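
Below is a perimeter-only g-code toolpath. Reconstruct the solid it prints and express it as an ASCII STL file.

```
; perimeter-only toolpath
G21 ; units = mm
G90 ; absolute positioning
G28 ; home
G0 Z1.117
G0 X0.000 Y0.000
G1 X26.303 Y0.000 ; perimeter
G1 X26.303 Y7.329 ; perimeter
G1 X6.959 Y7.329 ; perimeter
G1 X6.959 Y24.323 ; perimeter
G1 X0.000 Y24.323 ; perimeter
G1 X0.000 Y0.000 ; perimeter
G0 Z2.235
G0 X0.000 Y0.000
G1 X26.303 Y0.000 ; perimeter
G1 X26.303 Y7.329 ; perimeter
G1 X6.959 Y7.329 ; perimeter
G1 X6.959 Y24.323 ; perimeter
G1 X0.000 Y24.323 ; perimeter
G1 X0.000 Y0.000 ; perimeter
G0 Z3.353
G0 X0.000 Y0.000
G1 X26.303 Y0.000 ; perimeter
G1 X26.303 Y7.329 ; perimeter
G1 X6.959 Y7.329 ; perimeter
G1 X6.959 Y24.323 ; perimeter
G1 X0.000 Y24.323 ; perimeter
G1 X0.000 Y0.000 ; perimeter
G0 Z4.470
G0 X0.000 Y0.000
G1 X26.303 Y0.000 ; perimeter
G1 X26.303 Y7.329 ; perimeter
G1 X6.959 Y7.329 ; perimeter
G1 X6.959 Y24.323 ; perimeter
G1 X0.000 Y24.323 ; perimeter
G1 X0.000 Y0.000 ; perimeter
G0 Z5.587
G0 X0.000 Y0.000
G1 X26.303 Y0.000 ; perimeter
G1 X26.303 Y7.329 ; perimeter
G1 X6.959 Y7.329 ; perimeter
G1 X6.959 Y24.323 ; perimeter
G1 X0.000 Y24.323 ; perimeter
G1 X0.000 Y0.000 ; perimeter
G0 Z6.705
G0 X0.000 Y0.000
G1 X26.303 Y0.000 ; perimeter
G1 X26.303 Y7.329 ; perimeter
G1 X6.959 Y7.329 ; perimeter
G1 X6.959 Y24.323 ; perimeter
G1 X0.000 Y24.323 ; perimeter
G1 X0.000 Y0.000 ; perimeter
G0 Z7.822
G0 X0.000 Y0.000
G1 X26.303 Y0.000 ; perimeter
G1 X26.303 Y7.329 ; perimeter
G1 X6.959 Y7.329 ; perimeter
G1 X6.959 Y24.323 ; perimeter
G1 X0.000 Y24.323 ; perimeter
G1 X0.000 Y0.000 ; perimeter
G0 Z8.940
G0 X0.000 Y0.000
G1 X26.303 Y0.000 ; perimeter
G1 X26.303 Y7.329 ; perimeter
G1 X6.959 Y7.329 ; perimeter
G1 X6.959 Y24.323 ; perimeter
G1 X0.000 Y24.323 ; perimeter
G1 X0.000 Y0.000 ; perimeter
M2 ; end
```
solid part
  facet normal 0.0000 0.0000 -1.0000
    outer loop
      vertex 26.303 7.329 0.000
      vertex 26.303 0.000 0.000
      vertex 0.000 0.000 0.000
    endloop
  endfacet
  facet normal 0.0000 0.0000 -1.0000
    outer loop
      vertex 6.959 7.329 0.000
      vertex 26.303 7.329 0.000
      vertex 0.000 0.000 0.000
    endloop
  endfacet
  facet normal 0.0000 0.0000 -1.0000
    outer loop
      vertex 6.959 24.323 0.000
      vertex 6.959 7.329 0.000
      vertex 0.000 0.000 0.000
    endloop
  endfacet
  facet normal 0.0000 0.0000 -1.0000
    outer loop
      vertex 0.000 24.323 0.000
      vertex 6.959 24.323 0.000
      vertex 0.000 0.000 0.000
    endloop
  endfacet
  facet normal 0.0000 0.0000 1.0000
    outer loop
      vertex 0.000 0.000 8.940
      vertex 26.303 0.000 8.940
      vertex 26.303 7.329 8.940
    endloop
  endfacet
  facet normal 0.0000 0.0000 1.0000
    outer loop
      vertex 0.000 0.000 8.940
      vertex 26.303 7.329 8.940
      vertex 6.959 7.329 8.940
    endloop
  endfacet
  facet normal 0.0000 0.0000 1.0000
    outer loop
      vertex 0.000 0.000 8.940
      vertex 6.959 7.329 8.940
      vertex 6.959 24.323 8.940
    endloop
  endfacet
  facet normal 0.0000 0.0000 1.0000
    outer loop
      vertex 0.000 0.000 8.940
      vertex 6.959 24.323 8.940
      vertex 0.000 24.323 8.940
    endloop
  endfacet
  facet normal 0.0000 -1.0000 0.0000
    outer loop
      vertex 0.000 0.000 0.000
      vertex 26.303 0.000 0.000
      vertex 26.303 0.000 8.940
    endloop
  endfacet
  facet normal 0.0000 -1.0000 0.0000
    outer loop
      vertex 0.000 0.000 0.000
      vertex 26.303 0.000 8.940
      vertex 0.000 0.000 8.940
    endloop
  endfacet
  facet normal 1.0000 0.0000 0.0000
    outer loop
      vertex 26.303 0.000 0.000
      vertex 26.303 7.329 0.000
      vertex 26.303 7.329 8.940
    endloop
  endfacet
  facet normal 1.0000 0.0000 0.0000
    outer loop
      vertex 26.303 0.000 0.000
      vertex 26.303 7.329 8.940
      vertex 26.303 0.000 8.940
    endloop
  endfacet
  facet normal 0.0000 1.0000 0.0000
    outer loop
      vertex 26.303 7.329 0.000
      vertex 6.959 7.329 0.000
      vertex 6.959 7.329 8.940
    endloop
  endfacet
  facet normal 0.0000 1.0000 0.0000
    outer loop
      vertex 26.303 7.329 0.000
      vertex 6.959 7.329 8.940
      vertex 26.303 7.329 8.940
    endloop
  endfacet
  facet normal 1.0000 0.0000 0.0000
    outer loop
      vertex 6.959 7.329 0.000
      vertex 6.959 24.323 0.000
      vertex 6.959 24.323 8.940
    endloop
  endfacet
  facet normal 1.0000 0.0000 0.0000
    outer loop
      vertex 6.959 7.329 0.000
      vertex 6.959 24.323 8.940
      vertex 6.959 7.329 8.940
    endloop
  endfacet
  facet normal 0.0000 1.0000 0.0000
    outer loop
      vertex 6.959 24.323 0.000
      vertex 0.000 24.323 0.000
      vertex 0.000 24.323 8.940
    endloop
  endfacet
  facet normal 0.0000 1.0000 0.0000
    outer loop
      vertex 6.959 24.323 0.000
      vertex 0.000 24.323 8.940
      vertex 6.959 24.323 8.940
    endloop
  endfacet
  facet normal -1.0000 0.0000 0.0000
    outer loop
      vertex 0.000 24.323 0.000
      vertex 0.000 0.000 0.000
      vertex 0.000 0.000 8.940
    endloop
  endfacet
  facet normal -1.0000 0.0000 0.0000
    outer loop
      vertex 0.000 24.323 0.000
      vertex 0.000 0.000 8.940
      vertex 0.000 24.323 8.940
    endloop
  endfacet
endsolid part

The G0 Z moves step by Δz≈1.117 mm. Every layer's G1 loop is the same polygon, so the solid is a straight extrusion of it from z=0 to z≈8.94. Closing with flat bottom and top caps and triangulating gives 20 facets — an L-shaped prism: outer 26.3 × 24.3 mm, arm thicknesses ≈ 7.33 mm (horizontal) and 6.96 mm (vertical), extruded 8.94 mm in z.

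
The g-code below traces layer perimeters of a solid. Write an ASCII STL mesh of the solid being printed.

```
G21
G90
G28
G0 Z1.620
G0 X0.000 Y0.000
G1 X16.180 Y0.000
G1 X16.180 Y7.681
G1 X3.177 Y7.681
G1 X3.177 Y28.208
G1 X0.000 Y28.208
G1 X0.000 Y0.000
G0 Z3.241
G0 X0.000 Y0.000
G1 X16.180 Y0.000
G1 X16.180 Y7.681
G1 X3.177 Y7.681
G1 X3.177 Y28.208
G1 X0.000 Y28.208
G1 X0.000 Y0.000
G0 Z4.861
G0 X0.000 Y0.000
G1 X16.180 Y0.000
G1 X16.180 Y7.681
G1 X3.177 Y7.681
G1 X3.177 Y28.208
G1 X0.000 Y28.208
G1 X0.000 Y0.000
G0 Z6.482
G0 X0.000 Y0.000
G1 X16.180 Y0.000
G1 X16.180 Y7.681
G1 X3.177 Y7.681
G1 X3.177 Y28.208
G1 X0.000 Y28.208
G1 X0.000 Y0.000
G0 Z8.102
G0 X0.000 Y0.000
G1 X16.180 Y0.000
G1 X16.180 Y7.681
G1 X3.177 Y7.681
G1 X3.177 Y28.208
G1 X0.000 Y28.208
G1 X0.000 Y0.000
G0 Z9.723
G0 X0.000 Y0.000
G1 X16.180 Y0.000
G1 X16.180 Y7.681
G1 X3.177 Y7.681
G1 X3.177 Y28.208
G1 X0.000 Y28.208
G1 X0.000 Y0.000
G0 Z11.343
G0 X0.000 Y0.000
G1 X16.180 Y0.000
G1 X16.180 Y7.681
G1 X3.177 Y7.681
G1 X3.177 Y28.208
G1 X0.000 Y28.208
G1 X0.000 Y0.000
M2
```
solid part
  facet normal 0.0000 0.0000 -1.0000
    outer loop
      vertex 16.180 7.681 0.000
      vertex 16.180 0.000 0.000
      vertex 0.000 0.000 0.000
    endloop
  endfacet
  facet normal 0.0000 0.0000 -1.0000
    outer loop
      vertex 3.177 7.681 0.000
      vertex 16.180 7.681 0.000
      vertex 0.000 0.000 0.000
    endloop
  endfacet
  facet normal 0.0000 0.0000 -1.0000
    outer loop
      vertex 3.177 28.208 0.000
      vertex 3.177 7.681 0.000
      vertex 0.000 0.000 0.000
    endloop
  endfacet
  facet normal 0.0000 0.0000 -1.0000
    outer loop
      vertex 0.000 28.208 0.000
      vertex 3.177 28.208 0.000
      vertex 0.000 0.000 0.000
    endloop
  endfacet
  facet normal 0.0000 0.0000 1.0000
    outer loop
      vertex 0.000 0.000 11.343
      vertex 16.180 0.000 11.343
      vertex 16.180 7.681 11.343
    endloop
  endfacet
  facet normal 0.0000 0.0000 1.0000
    outer loop
      vertex 0.000 0.000 11.343
      vertex 16.180 7.681 11.343
      vertex 3.177 7.681 11.343
    endloop
  endfacet
  facet normal 0.0000 0.0000 1.0000
    outer loop
      vertex 0.000 0.000 11.343
      vertex 3.177 7.681 11.343
      vertex 3.177 28.208 11.343
    endloop
  endfacet
  facet normal 0.0000 0.0000 1.0000
    outer loop
      vertex 0.000 0.000 11.343
      vertex 3.177 28.208 11.343
      vertex 0.000 28.208 11.343
    endloop
  endfacet
  facet normal 0.0000 -1.0000 0.0000
    outer loop
      vertex 0.000 0.000 0.000
      vertex 16.180 0.000 0.000
      vertex 16.180 0.000 11.343
    endloop
  endfacet
  facet normal 0.0000 -1.0000 0.0000
    outer loop
      vertex 0.000 0.000 0.000
      vertex 16.180 0.000 11.343
      vertex 0.000 0.000 11.343
    endloop
  endfacet
  facet normal 1.0000 0.0000 0.0000
    outer loop
      vertex 16.180 0.000 0.000
      vertex 16.180 7.681 0.000
      vertex 16.180 7.681 11.343
    endloop
  endfacet
  facet normal 1.0000 0.0000 0.0000
    outer loop
      vertex 16.180 0.000 0.000
      vertex 16.180 7.681 11.343
      vertex 16.180 0.000 11.343
    endloop
  endfacet
  facet normal 0.0000 1.0000 0.0000
    outer loop
      vertex 16.180 7.681 0.000
      vertex 3.177 7.681 0.000
      vertex 3.177 7.681 11.343
    endloop
  endfacet
  facet normal 0.0000 1.0000 0.0000
    outer loop
      vertex 16.180 7.681 0.000
      vertex 3.177 7.681 11.343
      vertex 16.180 7.681 11.343
    endloop
  endfacet
  facet normal 1.0000 0.0000 0.0000
    outer loop
      vertex 3.177 7.681 0.000
      vertex 3.177 28.208 0.000
      vertex 3.177 28.208 11.343
    endloop
  endfacet
  facet normal 1.0000 0.0000 0.0000
    outer loop
      vertex 3.177 7.681 0.000
      vertex 3.177 28.208 11.343
      vertex 3.177 7.681 11.343
    endloop
  endfacet
  facet normal 0.0000 1.0000 0.0000
    outer loop
      vertex 3.177 28.208 0.000
      vertex 0.000 28.208 0.000
      vertex 0.000 28.208 11.343
    endloop
  endfacet
  facet normal 0.0000 1.0000 0.0000
    outer loop
      vertex 3.177 28.208 0.000
      vertex 0.000 28.208 11.343
      vertex 3.177 28.208 11.343
    endloop
  endfacet
  facet normal -1.0000 0.0000 0.0000
    outer loop
      vertex 0.000 28.208 0.000
      vertex 0.000 0.000 0.000
      vertex 0.000 0.000 11.343
    endloop
  endfacet
  facet normal -1.0000 0.0000 0.0000
    outer loop
      vertex 0.000 28.208 0.000
      vertex 0.000 0.000 11.343
      vertex 0.000 28.208 11.343
    endloop
  endfacet
endsolid part

The G0 Z moves step by Δz≈1.620 mm. Every layer's G1 loop is the same polygon, so the solid is a straight extrusion of it from z=0 to z≈11.3. Closing with flat bottom and top caps and triangulating gives 20 facets — an L-shaped prism: outer 16.2 × 28.2 mm, arm thicknesses ≈ 7.68 mm (horizontal) and 3.18 mm (vertical), extruded 11.3 mm in z.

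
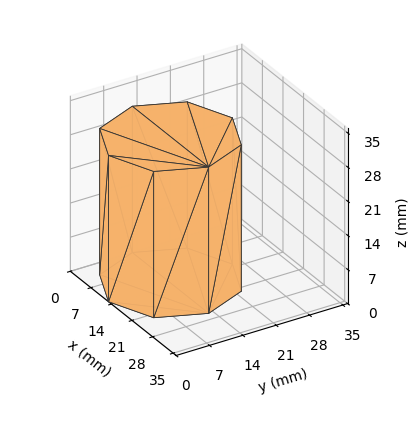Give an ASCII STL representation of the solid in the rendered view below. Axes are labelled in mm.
Reading the render: the shape is a regular 8-sided prism (a cylinder approximated with 8 flat sides), circumscribed radius ≈ 13 mm, height ≈ 30 mm (dimensions read to the nearest mm from the axis ticks). For the STL, each face is triangulated and given an outward normal.

solid part
  facet normal 0.0000 0.0000 -1.0000
    outer loop
      vertex 13.000 26.000 0.000
      vertex 22.192 22.192 0.000
      vertex 26.000 13.000 0.000
    endloop
  endfacet
  facet normal 0.0000 0.0000 -1.0000
    outer loop
      vertex 3.808 22.192 0.000
      vertex 13.000 26.000 0.000
      vertex 26.000 13.000 0.000
    endloop
  endfacet
  facet normal 0.0000 0.0000 -1.0000
    outer loop
      vertex 0.000 13.000 0.000
      vertex 3.808 22.192 0.000
      vertex 26.000 13.000 0.000
    endloop
  endfacet
  facet normal 0.0000 0.0000 -1.0000
    outer loop
      vertex 3.808 3.808 0.000
      vertex 0.000 13.000 0.000
      vertex 26.000 13.000 0.000
    endloop
  endfacet
  facet normal 0.0000 0.0000 -1.0000
    outer loop
      vertex 13.000 0.000 0.000
      vertex 3.808 3.808 0.000
      vertex 26.000 13.000 0.000
    endloop
  endfacet
  facet normal 0.0000 0.0000 -1.0000
    outer loop
      vertex 22.192 3.808 0.000
      vertex 13.000 0.000 0.000
      vertex 26.000 13.000 0.000
    endloop
  endfacet
  facet normal 0.0000 0.0000 1.0000
    outer loop
      vertex 26.000 13.000 30.000
      vertex 22.192 22.192 30.000
      vertex 13.000 26.000 30.000
    endloop
  endfacet
  facet normal 0.0000 0.0000 1.0000
    outer loop
      vertex 26.000 13.000 30.000
      vertex 13.000 26.000 30.000
      vertex 3.808 22.192 30.000
    endloop
  endfacet
  facet normal 0.0000 0.0000 1.0000
    outer loop
      vertex 26.000 13.000 30.000
      vertex 3.808 22.192 30.000
      vertex 0.000 13.000 30.000
    endloop
  endfacet
  facet normal 0.0000 0.0000 1.0000
    outer loop
      vertex 26.000 13.000 30.000
      vertex 0.000 13.000 30.000
      vertex 3.808 3.808 30.000
    endloop
  endfacet
  facet normal 0.0000 0.0000 1.0000
    outer loop
      vertex 26.000 13.000 30.000
      vertex 3.808 3.808 30.000
      vertex 13.000 0.000 30.000
    endloop
  endfacet
  facet normal 0.0000 0.0000 1.0000
    outer loop
      vertex 26.000 13.000 30.000
      vertex 13.000 0.000 30.000
      vertex 22.192 3.808 30.000
    endloop
  endfacet
  facet normal 0.9239 0.3827 0.0000
    outer loop
      vertex 26.000 13.000 0.000
      vertex 22.192 22.192 0.000
      vertex 22.192 22.192 30.000
    endloop
  endfacet
  facet normal 0.9239 0.3827 0.0000
    outer loop
      vertex 26.000 13.000 0.000
      vertex 22.192 22.192 30.000
      vertex 26.000 13.000 30.000
    endloop
  endfacet
  facet normal 0.3827 0.9239 0.0000
    outer loop
      vertex 22.192 22.192 0.000
      vertex 13.000 26.000 0.000
      vertex 13.000 26.000 30.000
    endloop
  endfacet
  facet normal 0.3827 0.9239 0.0000
    outer loop
      vertex 22.192 22.192 0.000
      vertex 13.000 26.000 30.000
      vertex 22.192 22.192 30.000
    endloop
  endfacet
  facet normal -0.3827 0.9239 0.0000
    outer loop
      vertex 13.000 26.000 0.000
      vertex 3.808 22.192 0.000
      vertex 3.808 22.192 30.000
    endloop
  endfacet
  facet normal -0.3827 0.9239 0.0000
    outer loop
      vertex 13.000 26.000 0.000
      vertex 3.808 22.192 30.000
      vertex 13.000 26.000 30.000
    endloop
  endfacet
  facet normal -0.9239 0.3827 0.0000
    outer loop
      vertex 3.808 22.192 0.000
      vertex 0.000 13.000 0.000
      vertex 0.000 13.000 30.000
    endloop
  endfacet
  facet normal -0.9239 0.3827 0.0000
    outer loop
      vertex 3.808 22.192 0.000
      vertex 0.000 13.000 30.000
      vertex 3.808 22.192 30.000
    endloop
  endfacet
  facet normal -0.9239 -0.3827 0.0000
    outer loop
      vertex 0.000 13.000 0.000
      vertex 3.808 3.808 0.000
      vertex 3.808 3.808 30.000
    endloop
  endfacet
  facet normal -0.9239 -0.3827 0.0000
    outer loop
      vertex 0.000 13.000 0.000
      vertex 3.808 3.808 30.000
      vertex 0.000 13.000 30.000
    endloop
  endfacet
  facet normal -0.3827 -0.9239 0.0000
    outer loop
      vertex 3.808 3.808 0.000
      vertex 13.000 0.000 0.000
      vertex 13.000 0.000 30.000
    endloop
  endfacet
  facet normal -0.3827 -0.9239 0.0000
    outer loop
      vertex 3.808 3.808 0.000
      vertex 13.000 0.000 30.000
      vertex 3.808 3.808 30.000
    endloop
  endfacet
  facet normal 0.3827 -0.9239 0.0000
    outer loop
      vertex 13.000 0.000 0.000
      vertex 22.192 3.808 0.000
      vertex 22.192 3.808 30.000
    endloop
  endfacet
  facet normal 0.3827 -0.9239 0.0000
    outer loop
      vertex 13.000 0.000 0.000
      vertex 22.192 3.808 30.000
      vertex 13.000 0.000 30.000
    endloop
  endfacet
  facet normal 0.9239 -0.3827 0.0000
    outer loop
      vertex 22.192 3.808 0.000
      vertex 26.000 13.000 0.000
      vertex 26.000 13.000 30.000
    endloop
  endfacet
  facet normal 0.9239 -0.3827 0.0000
    outer loop
      vertex 22.192 3.808 0.000
      vertex 26.000 13.000 30.000
      vertex 22.192 3.808 30.000
    endloop
  endfacet
endsolid part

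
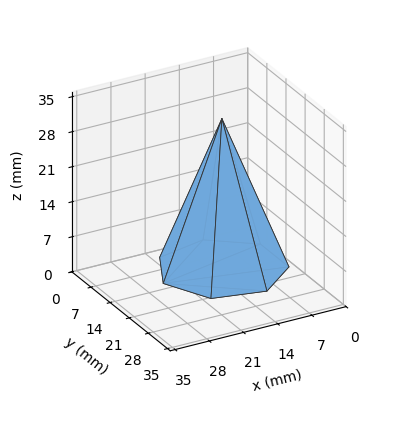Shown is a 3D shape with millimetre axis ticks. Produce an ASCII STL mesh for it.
Reading the render: the shape is a regular 7-sided pyramid, base circumscribed radius ≈ 12 mm, apex at z ≈ 30 mm (dimensions read to the nearest mm from the axis ticks). For the STL, each face is triangulated and given an outward normal.

solid part
  facet normal 0.0000 0.0000 -1.0000
    outer loop
      vertex 9.330 23.699 0.000
      vertex 19.482 21.382 0.000
      vertex 24.000 12.000 0.000
    endloop
  endfacet
  facet normal 0.0000 0.0000 -1.0000
    outer loop
      vertex 1.188 17.207 0.000
      vertex 9.330 23.699 0.000
      vertex 24.000 12.000 0.000
    endloop
  endfacet
  facet normal 0.0000 0.0000 -1.0000
    outer loop
      vertex 1.188 6.793 0.000
      vertex 1.188 17.207 0.000
      vertex 24.000 12.000 0.000
    endloop
  endfacet
  facet normal 0.0000 0.0000 -1.0000
    outer loop
      vertex 9.330 0.301 0.000
      vertex 1.188 6.793 0.000
      vertex 24.000 12.000 0.000
    endloop
  endfacet
  facet normal 0.0000 0.0000 -1.0000
    outer loop
      vertex 19.482 2.618 0.000
      vertex 9.330 0.301 0.000
      vertex 24.000 12.000 0.000
    endloop
  endfacet
  facet normal 0.8476 0.4082 0.3390
    outer loop
      vertex 24.000 12.000 0.000
      vertex 19.482 21.382 0.000
      vertex 12.000 12.000 30.000
    endloop
  endfacet
  facet normal 0.2093 0.9172 0.3390
    outer loop
      vertex 19.482 21.382 0.000
      vertex 9.330 23.699 0.000
      vertex 12.000 12.000 30.000
    endloop
  endfacet
  facet normal -0.5865 0.7356 0.3390
    outer loop
      vertex 9.330 23.699 0.000
      vertex 1.188 17.207 0.000
      vertex 12.000 12.000 30.000
    endloop
  endfacet
  facet normal -0.9408 0.0000 0.3391
    outer loop
      vertex 1.188 17.207 0.000
      vertex 1.188 6.793 0.000
      vertex 12.000 12.000 30.000
    endloop
  endfacet
  facet normal -0.5865 -0.7356 0.3390
    outer loop
      vertex 1.188 6.793 0.000
      vertex 9.330 0.301 0.000
      vertex 12.000 12.000 30.000
    endloop
  endfacet
  facet normal 0.2093 -0.9172 0.3390
    outer loop
      vertex 9.330 0.301 0.000
      vertex 19.482 2.618 0.000
      vertex 12.000 12.000 30.000
    endloop
  endfacet
  facet normal 0.8476 -0.4082 0.3390
    outer loop
      vertex 19.482 2.618 0.000
      vertex 24.000 12.000 0.000
      vertex 12.000 12.000 30.000
    endloop
  endfacet
endsolid part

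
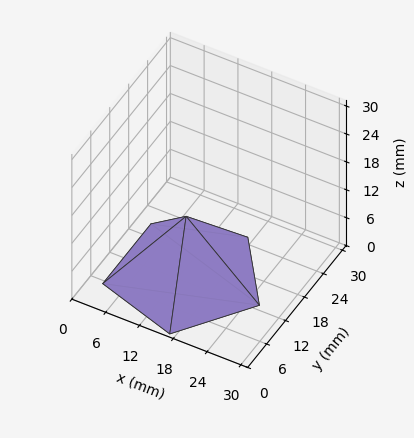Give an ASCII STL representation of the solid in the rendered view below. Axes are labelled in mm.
Reading the render: the shape is a regular 5-sided pyramid, base circumscribed radius ≈ 13 mm, apex at z ≈ 13 mm (dimensions read to the nearest mm from the axis ticks). For the STL, each face is triangulated and given an outward normal.

solid part
  facet normal 0.0000 0.0000 -1.0000
    outer loop
      vertex 2.48 20.64 0.00
      vertex 17.02 25.36 0.00
      vertex 26.00 13.00 0.00
    endloop
  endfacet
  facet normal 0.0000 0.0000 -1.0000
    outer loop
      vertex 2.48 5.36 0.00
      vertex 2.48 20.64 0.00
      vertex 26.00 13.00 0.00
    endloop
  endfacet
  facet normal 0.0000 0.0000 -1.0000
    outer loop
      vertex 17.02 0.64 0.00
      vertex 2.48 5.36 0.00
      vertex 26.00 13.00 0.00
    endloop
  endfacet
  facet normal 0.6290 0.4570 0.6290
    outer loop
      vertex 26.00 13.00 0.00
      vertex 17.02 25.36 0.00
      vertex 13.00 13.00 13.00
    endloop
  endfacet
  facet normal -0.2401 0.7395 0.6289
    outer loop
      vertex 17.02 25.36 0.00
      vertex 2.48 20.64 0.00
      vertex 13.00 13.00 13.00
    endloop
  endfacet
  facet normal -0.7774 0.0000 0.6291
    outer loop
      vertex 2.48 20.64 0.00
      vertex 2.48 5.36 0.00
      vertex 13.00 13.00 13.00
    endloop
  endfacet
  facet normal -0.2401 -0.7395 0.6289
    outer loop
      vertex 2.48 5.36 0.00
      vertex 17.02 0.64 0.00
      vertex 13.00 13.00 13.00
    endloop
  endfacet
  facet normal 0.6290 -0.4570 0.6290
    outer loop
      vertex 17.02 0.64 0.00
      vertex 26.00 13.00 0.00
      vertex 13.00 13.00 13.00
    endloop
  endfacet
endsolid part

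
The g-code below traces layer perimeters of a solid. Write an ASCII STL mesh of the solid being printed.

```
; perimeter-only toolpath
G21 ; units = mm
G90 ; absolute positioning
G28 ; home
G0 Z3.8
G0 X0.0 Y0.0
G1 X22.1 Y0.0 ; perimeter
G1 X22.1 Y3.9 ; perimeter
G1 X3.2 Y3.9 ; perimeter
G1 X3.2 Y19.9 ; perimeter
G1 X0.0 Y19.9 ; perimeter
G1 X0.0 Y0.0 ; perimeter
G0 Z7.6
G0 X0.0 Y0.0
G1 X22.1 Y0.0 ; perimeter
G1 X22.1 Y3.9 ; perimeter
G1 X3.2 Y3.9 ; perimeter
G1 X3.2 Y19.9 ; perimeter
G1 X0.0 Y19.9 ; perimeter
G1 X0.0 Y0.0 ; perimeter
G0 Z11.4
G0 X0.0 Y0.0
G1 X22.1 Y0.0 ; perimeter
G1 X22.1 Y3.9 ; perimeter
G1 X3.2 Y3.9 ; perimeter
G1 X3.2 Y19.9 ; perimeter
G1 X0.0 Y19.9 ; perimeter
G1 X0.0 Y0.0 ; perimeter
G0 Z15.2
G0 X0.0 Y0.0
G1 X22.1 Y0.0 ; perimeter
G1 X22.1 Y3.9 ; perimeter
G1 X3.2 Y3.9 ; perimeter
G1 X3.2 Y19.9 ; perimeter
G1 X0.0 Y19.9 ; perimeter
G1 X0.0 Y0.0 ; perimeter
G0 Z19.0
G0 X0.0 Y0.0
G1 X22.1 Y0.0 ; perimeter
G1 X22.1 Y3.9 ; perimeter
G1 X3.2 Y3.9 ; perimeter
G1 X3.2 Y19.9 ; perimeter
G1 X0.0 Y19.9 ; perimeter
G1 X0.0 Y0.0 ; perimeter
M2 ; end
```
solid part
  facet normal 0.0000 0.0000 -1.0000
    outer loop
      vertex 22.1 3.9 0.0
      vertex 22.1 0.0 0.0
      vertex 0.0 0.0 0.0
    endloop
  endfacet
  facet normal 0.0000 0.0000 -1.0000
    outer loop
      vertex 3.2 3.9 0.0
      vertex 22.1 3.9 0.0
      vertex 0.0 0.0 0.0
    endloop
  endfacet
  facet normal 0.0000 0.0000 -1.0000
    outer loop
      vertex 3.2 19.9 0.0
      vertex 3.2 3.9 0.0
      vertex 0.0 0.0 0.0
    endloop
  endfacet
  facet normal 0.0000 0.0000 -1.0000
    outer loop
      vertex 0.0 19.9 0.0
      vertex 3.2 19.9 0.0
      vertex 0.0 0.0 0.0
    endloop
  endfacet
  facet normal 0.0000 0.0000 1.0000
    outer loop
      vertex 0.0 0.0 19.0
      vertex 22.1 0.0 19.0
      vertex 22.1 3.9 19.0
    endloop
  endfacet
  facet normal 0.0000 0.0000 1.0000
    outer loop
      vertex 0.0 0.0 19.0
      vertex 22.1 3.9 19.0
      vertex 3.2 3.9 19.0
    endloop
  endfacet
  facet normal 0.0000 0.0000 1.0000
    outer loop
      vertex 0.0 0.0 19.0
      vertex 3.2 3.9 19.0
      vertex 3.2 19.9 19.0
    endloop
  endfacet
  facet normal 0.0000 0.0000 1.0000
    outer loop
      vertex 0.0 0.0 19.0
      vertex 3.2 19.9 19.0
      vertex 0.0 19.9 19.0
    endloop
  endfacet
  facet normal 0.0000 -1.0000 0.0000
    outer loop
      vertex 0.0 0.0 0.0
      vertex 22.1 0.0 0.0
      vertex 22.1 0.0 19.0
    endloop
  endfacet
  facet normal 0.0000 -1.0000 0.0000
    outer loop
      vertex 0.0 0.0 0.0
      vertex 22.1 0.0 19.0
      vertex 0.0 0.0 19.0
    endloop
  endfacet
  facet normal 1.0000 0.0000 0.0000
    outer loop
      vertex 22.1 0.0 0.0
      vertex 22.1 3.9 0.0
      vertex 22.1 3.9 19.0
    endloop
  endfacet
  facet normal 1.0000 0.0000 0.0000
    outer loop
      vertex 22.1 0.0 0.0
      vertex 22.1 3.9 19.0
      vertex 22.1 0.0 19.0
    endloop
  endfacet
  facet normal 0.0000 1.0000 0.0000
    outer loop
      vertex 22.1 3.9 0.0
      vertex 3.2 3.9 0.0
      vertex 3.2 3.9 19.0
    endloop
  endfacet
  facet normal 0.0000 1.0000 0.0000
    outer loop
      vertex 22.1 3.9 0.0
      vertex 3.2 3.9 19.0
      vertex 22.1 3.9 19.0
    endloop
  endfacet
  facet normal 1.0000 0.0000 0.0000
    outer loop
      vertex 3.2 3.9 0.0
      vertex 3.2 19.9 0.0
      vertex 3.2 19.9 19.0
    endloop
  endfacet
  facet normal 1.0000 0.0000 0.0000
    outer loop
      vertex 3.2 3.9 0.0
      vertex 3.2 19.9 19.0
      vertex 3.2 3.9 19.0
    endloop
  endfacet
  facet normal 0.0000 1.0000 0.0000
    outer loop
      vertex 3.2 19.9 0.0
      vertex 0.0 19.9 0.0
      vertex 0.0 19.9 19.0
    endloop
  endfacet
  facet normal 0.0000 1.0000 0.0000
    outer loop
      vertex 3.2 19.9 0.0
      vertex 0.0 19.9 19.0
      vertex 3.2 19.9 19.0
    endloop
  endfacet
  facet normal -1.0000 0.0000 0.0000
    outer loop
      vertex 0.0 19.9 0.0
      vertex 0.0 0.0 0.0
      vertex 0.0 0.0 19.0
    endloop
  endfacet
  facet normal -1.0000 0.0000 0.0000
    outer loop
      vertex 0.0 19.9 0.0
      vertex 0.0 0.0 19.0
      vertex 0.0 19.9 19.0
    endloop
  endfacet
endsolid part

The G0 Z moves step by Δz≈3.8 mm. Every layer's G1 loop is the same polygon, so the solid is a straight extrusion of it from z=0 to z≈19. Closing with flat bottom and top caps and triangulating gives 20 facets — an L-shaped prism: outer 22.1 × 19.9 mm, arm thicknesses ≈ 3.9 mm (horizontal) and 3.2 mm (vertical), extruded 19 mm in z.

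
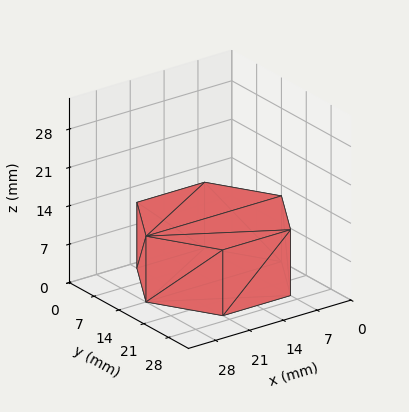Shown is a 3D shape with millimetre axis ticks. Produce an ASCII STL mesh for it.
Reading the render: the shape is a regular 6-sided prism (a cylinder approximated with 6 flat sides), circumscribed radius ≈ 14 mm, height ≈ 12 mm (dimensions read to the nearest mm from the axis ticks). For the STL, each face is triangulated and given an outward normal.

solid part
  facet normal 0.0000 0.0000 -1.0000
    outer loop
      vertex 7.00 26.12 0.00
      vertex 21.00 26.12 0.00
      vertex 28.00 14.00 0.00
    endloop
  endfacet
  facet normal 0.0000 0.0000 -1.0000
    outer loop
      vertex 0.00 14.00 0.00
      vertex 7.00 26.12 0.00
      vertex 28.00 14.00 0.00
    endloop
  endfacet
  facet normal 0.0000 0.0000 -1.0000
    outer loop
      vertex 7.00 1.88 0.00
      vertex 0.00 14.00 0.00
      vertex 28.00 14.00 0.00
    endloop
  endfacet
  facet normal 0.0000 0.0000 -1.0000
    outer loop
      vertex 21.00 1.88 0.00
      vertex 7.00 1.88 0.00
      vertex 28.00 14.00 0.00
    endloop
  endfacet
  facet normal 0.0000 0.0000 1.0000
    outer loop
      vertex 28.00 14.00 12.00
      vertex 21.00 26.12 12.00
      vertex 7.00 26.12 12.00
    endloop
  endfacet
  facet normal 0.0000 0.0000 1.0000
    outer loop
      vertex 28.00 14.00 12.00
      vertex 7.00 26.12 12.00
      vertex 0.00 14.00 12.00
    endloop
  endfacet
  facet normal 0.0000 0.0000 1.0000
    outer loop
      vertex 28.00 14.00 12.00
      vertex 0.00 14.00 12.00
      vertex 7.00 1.88 12.00
    endloop
  endfacet
  facet normal 0.0000 0.0000 1.0000
    outer loop
      vertex 28.00 14.00 12.00
      vertex 7.00 1.88 12.00
      vertex 21.00 1.88 12.00
    endloop
  endfacet
  facet normal 0.8659 0.5001 0.0000
    outer loop
      vertex 28.00 14.00 0.00
      vertex 21.00 26.12 0.00
      vertex 21.00 26.12 12.00
    endloop
  endfacet
  facet normal 0.8659 0.5001 0.0000
    outer loop
      vertex 28.00 14.00 0.00
      vertex 21.00 26.12 12.00
      vertex 28.00 14.00 12.00
    endloop
  endfacet
  facet normal 0.0000 1.0000 0.0000
    outer loop
      vertex 21.00 26.12 0.00
      vertex 7.00 26.12 0.00
      vertex 7.00 26.12 12.00
    endloop
  endfacet
  facet normal 0.0000 1.0000 0.0000
    outer loop
      vertex 21.00 26.12 0.00
      vertex 7.00 26.12 12.00
      vertex 21.00 26.12 12.00
    endloop
  endfacet
  facet normal -0.8659 0.5001 0.0000
    outer loop
      vertex 7.00 26.12 0.00
      vertex 0.00 14.00 0.00
      vertex 0.00 14.00 12.00
    endloop
  endfacet
  facet normal -0.8659 0.5001 0.0000
    outer loop
      vertex 7.00 26.12 0.00
      vertex 0.00 14.00 12.00
      vertex 7.00 26.12 12.00
    endloop
  endfacet
  facet normal -0.8659 -0.5001 0.0000
    outer loop
      vertex 0.00 14.00 0.00
      vertex 7.00 1.88 0.00
      vertex 7.00 1.88 12.00
    endloop
  endfacet
  facet normal -0.8659 -0.5001 0.0000
    outer loop
      vertex 0.00 14.00 0.00
      vertex 7.00 1.88 12.00
      vertex 0.00 14.00 12.00
    endloop
  endfacet
  facet normal 0.0000 -1.0000 0.0000
    outer loop
      vertex 7.00 1.88 0.00
      vertex 21.00 1.88 0.00
      vertex 21.00 1.88 12.00
    endloop
  endfacet
  facet normal 0.0000 -1.0000 0.0000
    outer loop
      vertex 7.00 1.88 0.00
      vertex 21.00 1.88 12.00
      vertex 7.00 1.88 12.00
    endloop
  endfacet
  facet normal 0.8659 -0.5001 0.0000
    outer loop
      vertex 21.00 1.88 0.00
      vertex 28.00 14.00 0.00
      vertex 28.00 14.00 12.00
    endloop
  endfacet
  facet normal 0.8659 -0.5001 0.0000
    outer loop
      vertex 21.00 1.88 0.00
      vertex 28.00 14.00 12.00
      vertex 21.00 1.88 12.00
    endloop
  endfacet
endsolid part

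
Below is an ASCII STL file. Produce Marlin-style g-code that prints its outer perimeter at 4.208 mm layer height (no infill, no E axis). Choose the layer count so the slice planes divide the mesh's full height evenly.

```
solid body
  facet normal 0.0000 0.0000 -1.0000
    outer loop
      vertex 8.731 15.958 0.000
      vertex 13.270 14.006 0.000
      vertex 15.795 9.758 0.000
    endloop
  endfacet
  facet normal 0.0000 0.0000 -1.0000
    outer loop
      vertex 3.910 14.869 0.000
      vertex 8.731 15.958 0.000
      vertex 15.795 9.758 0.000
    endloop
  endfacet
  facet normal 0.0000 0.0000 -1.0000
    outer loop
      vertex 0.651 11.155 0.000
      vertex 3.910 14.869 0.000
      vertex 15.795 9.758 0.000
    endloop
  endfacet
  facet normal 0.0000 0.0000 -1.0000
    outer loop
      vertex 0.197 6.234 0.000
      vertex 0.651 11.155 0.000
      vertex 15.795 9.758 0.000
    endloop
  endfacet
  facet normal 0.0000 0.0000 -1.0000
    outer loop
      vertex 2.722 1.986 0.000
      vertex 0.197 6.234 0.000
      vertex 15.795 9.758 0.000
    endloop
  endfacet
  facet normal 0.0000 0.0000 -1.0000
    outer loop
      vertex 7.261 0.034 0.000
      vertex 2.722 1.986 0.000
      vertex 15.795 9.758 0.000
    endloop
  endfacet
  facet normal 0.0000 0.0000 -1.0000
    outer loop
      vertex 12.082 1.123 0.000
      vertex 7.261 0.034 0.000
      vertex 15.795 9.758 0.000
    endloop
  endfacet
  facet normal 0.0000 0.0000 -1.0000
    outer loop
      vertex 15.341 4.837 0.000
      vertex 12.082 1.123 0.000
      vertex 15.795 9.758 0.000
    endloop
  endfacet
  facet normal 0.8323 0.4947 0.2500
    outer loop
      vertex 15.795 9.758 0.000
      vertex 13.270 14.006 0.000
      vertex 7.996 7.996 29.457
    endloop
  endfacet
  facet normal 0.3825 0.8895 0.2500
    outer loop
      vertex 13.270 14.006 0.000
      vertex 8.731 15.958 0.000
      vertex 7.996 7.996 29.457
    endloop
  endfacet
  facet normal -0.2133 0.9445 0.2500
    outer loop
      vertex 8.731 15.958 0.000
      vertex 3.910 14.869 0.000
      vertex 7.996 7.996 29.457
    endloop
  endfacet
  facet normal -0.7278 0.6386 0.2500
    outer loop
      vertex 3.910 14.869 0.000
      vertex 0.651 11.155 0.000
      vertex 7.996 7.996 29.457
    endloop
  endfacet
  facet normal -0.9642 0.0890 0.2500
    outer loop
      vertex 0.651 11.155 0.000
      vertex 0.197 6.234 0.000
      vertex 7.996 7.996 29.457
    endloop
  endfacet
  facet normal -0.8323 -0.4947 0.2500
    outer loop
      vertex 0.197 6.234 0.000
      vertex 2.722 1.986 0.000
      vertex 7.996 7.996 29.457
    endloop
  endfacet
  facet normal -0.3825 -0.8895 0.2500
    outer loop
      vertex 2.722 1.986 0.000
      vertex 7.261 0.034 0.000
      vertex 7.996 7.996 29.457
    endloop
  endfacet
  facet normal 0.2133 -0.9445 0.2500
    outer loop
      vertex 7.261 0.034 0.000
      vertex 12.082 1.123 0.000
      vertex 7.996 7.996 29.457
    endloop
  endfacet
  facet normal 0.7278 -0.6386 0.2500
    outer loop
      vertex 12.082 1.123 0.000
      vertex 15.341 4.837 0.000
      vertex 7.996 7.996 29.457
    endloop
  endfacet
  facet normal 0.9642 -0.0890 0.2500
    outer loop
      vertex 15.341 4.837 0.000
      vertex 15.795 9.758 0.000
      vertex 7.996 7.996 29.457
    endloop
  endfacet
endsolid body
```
; perimeter-only toolpath
G21 ; units = mm
G90 ; absolute positioning
G28 ; home
; layer 1
G0 Z4.208
G0 X14.681 Y9.506
G1 X12.517 Y13.147
G1 X8.626 Y14.821
G1 X4.494 Y13.887
G1 X1.700 Y10.704
G1 X1.311 Y6.486
G1 X3.475 Y2.845
G1 X7.366 Y1.171
G1 X11.498 Y2.105
G1 X14.292 Y5.288
G1 X14.681 Y9.506
; layer 2
G0 Z8.416
G0 X13.567 Y9.255
G1 X11.763 Y12.289
G1 X8.521 Y13.683
G1 X5.077 Y12.905
G1 X2.750 Y10.252
G1 X2.425 Y6.737
G1 X4.229 Y3.703
G1 X7.471 Y2.309
G1 X10.915 Y3.087
G1 X13.242 Y5.740
G1 X13.567 Y9.255
; layer 3
G0 Z12.624
G0 X12.453 Y9.003
G1 X11.010 Y11.430
G1 X8.416 Y12.546
G1 X5.661 Y11.923
G1 X3.799 Y9.801
G1 X3.539 Y6.989
G1 X4.982 Y4.562
G1 X7.576 Y3.446
G1 X10.331 Y4.069
G1 X12.193 Y6.191
G1 X12.453 Y9.003
; layer 4
G0 Z16.833
G0 X11.338 Y8.751
G1 X10.256 Y10.572
G1 X8.311 Y11.408
G1 X6.245 Y10.942
G1 X4.848 Y9.350
G1 X4.654 Y7.241
G1 X5.736 Y5.420
G1 X7.681 Y4.584
G1 X9.747 Y5.050
G1 X11.144 Y6.642
G1 X11.338 Y8.751
; layer 5
G0 Z21.041
G0 X10.224 Y8.499
G1 X9.503 Y9.713
G1 X8.206 Y10.271
G1 X6.829 Y9.960
G1 X5.897 Y8.899
G1 X5.768 Y7.493
G1 X6.489 Y6.279
G1 X7.786 Y5.721
G1 X9.163 Y6.032
G1 X10.095 Y7.093
G1 X10.224 Y8.499
; layer 6
G0 Z25.249
G0 X9.110 Y8.248
G1 X8.749 Y8.855
G1 X8.101 Y9.133
G1 X7.412 Y8.978
G1 X6.947 Y8.447
G1 X6.882 Y7.744
G1 X7.243 Y7.137
G1 X7.891 Y6.859
G1 X8.580 Y7.014
G1 X9.045 Y7.545
G1 X9.110 Y8.248
M2 ; end

The solid is a regular 10-sided pyramid, base circumscribed radius ≈ 8 mm, apex at z ≈ 29.5 mm. Slicing at Δz = 4.208 mm — 7 equal slices spanning the solid's height, so layer i sits at z = i·h/7 — gives 6 non-empty perimeters. Each is a 10-segment closed polygon; G0 lifts to the layer z and rapids to the start vertex, then G1 traces the edges. The cross-section shrinks linearly with z (the slice at the apex is degenerate and omitted).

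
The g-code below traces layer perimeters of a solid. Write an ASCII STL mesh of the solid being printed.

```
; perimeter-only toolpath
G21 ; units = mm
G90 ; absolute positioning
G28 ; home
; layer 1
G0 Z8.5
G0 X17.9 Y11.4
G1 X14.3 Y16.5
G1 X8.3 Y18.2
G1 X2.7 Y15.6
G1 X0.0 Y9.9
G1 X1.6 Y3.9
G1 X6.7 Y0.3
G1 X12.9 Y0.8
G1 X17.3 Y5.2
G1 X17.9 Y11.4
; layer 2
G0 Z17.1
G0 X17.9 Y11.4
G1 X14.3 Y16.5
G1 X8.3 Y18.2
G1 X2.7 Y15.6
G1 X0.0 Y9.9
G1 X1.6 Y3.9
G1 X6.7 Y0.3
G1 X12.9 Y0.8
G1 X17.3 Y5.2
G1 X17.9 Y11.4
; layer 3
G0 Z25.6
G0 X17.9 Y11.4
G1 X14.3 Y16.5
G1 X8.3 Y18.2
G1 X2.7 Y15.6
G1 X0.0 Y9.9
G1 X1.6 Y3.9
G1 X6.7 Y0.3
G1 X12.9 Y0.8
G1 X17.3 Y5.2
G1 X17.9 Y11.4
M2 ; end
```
solid part
  facet normal 0.0000 0.0000 -1.0000
    outer loop
      vertex 8.3 18.2 0.0
      vertex 14.3 16.5 0.0
      vertex 17.9 11.4 0.0
    endloop
  endfacet
  facet normal 0.0000 0.0000 -1.0000
    outer loop
      vertex 2.7 15.6 0.0
      vertex 8.3 18.2 0.0
      vertex 17.9 11.4 0.0
    endloop
  endfacet
  facet normal 0.0000 0.0000 -1.0000
    outer loop
      vertex 0.0 9.9 0.0
      vertex 2.7 15.6 0.0
      vertex 17.9 11.4 0.0
    endloop
  endfacet
  facet normal 0.0000 0.0000 -1.0000
    outer loop
      vertex 1.6 3.9 0.0
      vertex 0.0 9.9 0.0
      vertex 17.9 11.4 0.0
    endloop
  endfacet
  facet normal 0.0000 0.0000 -1.0000
    outer loop
      vertex 6.7 0.3 0.0
      vertex 1.6 3.9 0.0
      vertex 17.9 11.4 0.0
    endloop
  endfacet
  facet normal 0.0000 0.0000 -1.0000
    outer loop
      vertex 12.9 0.8 0.0
      vertex 6.7 0.3 0.0
      vertex 17.9 11.4 0.0
    endloop
  endfacet
  facet normal 0.0000 0.0000 -1.0000
    outer loop
      vertex 17.3 5.2 0.0
      vertex 12.9 0.8 0.0
      vertex 17.9 11.4 0.0
    endloop
  endfacet
  facet normal 0.0000 0.0000 1.0000
    outer loop
      vertex 17.9 11.4 25.6
      vertex 14.3 16.5 25.6
      vertex 8.3 18.2 25.6
    endloop
  endfacet
  facet normal 0.0000 0.0000 1.0000
    outer loop
      vertex 17.9 11.4 25.6
      vertex 8.3 18.2 25.6
      vertex 2.7 15.6 25.6
    endloop
  endfacet
  facet normal 0.0000 0.0000 1.0000
    outer loop
      vertex 17.9 11.4 25.6
      vertex 2.7 15.6 25.6
      vertex 0.0 9.9 25.6
    endloop
  endfacet
  facet normal 0.0000 0.0000 1.0000
    outer loop
      vertex 17.9 11.4 25.6
      vertex 0.0 9.9 25.6
      vertex 1.6 3.9 25.6
    endloop
  endfacet
  facet normal 0.0000 0.0000 1.0000
    outer loop
      vertex 17.9 11.4 25.6
      vertex 1.6 3.9 25.6
      vertex 6.7 0.3 25.6
    endloop
  endfacet
  facet normal 0.0000 0.0000 1.0000
    outer loop
      vertex 17.9 11.4 25.6
      vertex 6.7 0.3 25.6
      vertex 12.9 0.8 25.6
    endloop
  endfacet
  facet normal 0.0000 0.0000 1.0000
    outer loop
      vertex 17.9 11.4 25.6
      vertex 12.9 0.8 25.6
      vertex 17.3 5.2 25.6
    endloop
  endfacet
  facet normal 0.8170 0.5767 0.0000
    outer loop
      vertex 17.9 11.4 0.0
      vertex 14.3 16.5 0.0
      vertex 14.3 16.5 25.6
    endloop
  endfacet
  facet normal 0.8170 0.5767 0.0000
    outer loop
      vertex 17.9 11.4 0.0
      vertex 14.3 16.5 25.6
      vertex 17.9 11.4 25.6
    endloop
  endfacet
  facet normal 0.2726 0.9621 0.0000
    outer loop
      vertex 14.3 16.5 0.0
      vertex 8.3 18.2 0.0
      vertex 8.3 18.2 25.6
    endloop
  endfacet
  facet normal 0.2726 0.9621 0.0000
    outer loop
      vertex 14.3 16.5 0.0
      vertex 8.3 18.2 25.6
      vertex 14.3 16.5 25.6
    endloop
  endfacet
  facet normal -0.4211 0.9070 0.0000
    outer loop
      vertex 8.3 18.2 0.0
      vertex 2.7 15.6 0.0
      vertex 2.7 15.6 25.6
    endloop
  endfacet
  facet normal -0.4211 0.9070 0.0000
    outer loop
      vertex 8.3 18.2 0.0
      vertex 2.7 15.6 25.6
      vertex 8.3 18.2 25.6
    endloop
  endfacet
  facet normal -0.9037 0.4281 0.0000
    outer loop
      vertex 2.7 15.6 0.0
      vertex 0.0 9.9 0.0
      vertex 0.0 9.9 25.6
    endloop
  endfacet
  facet normal -0.9037 0.4281 0.0000
    outer loop
      vertex 2.7 15.6 0.0
      vertex 0.0 9.9 25.6
      vertex 2.7 15.6 25.6
    endloop
  endfacet
  facet normal -0.9662 -0.2577 0.0000
    outer loop
      vertex 0.0 9.9 0.0
      vertex 1.6 3.9 0.0
      vertex 1.6 3.9 25.6
    endloop
  endfacet
  facet normal -0.9662 -0.2577 0.0000
    outer loop
      vertex 0.0 9.9 0.0
      vertex 1.6 3.9 25.6
      vertex 0.0 9.9 25.6
    endloop
  endfacet
  facet normal -0.5767 -0.8170 0.0000
    outer loop
      vertex 1.6 3.9 0.0
      vertex 6.7 0.3 0.0
      vertex 6.7 0.3 25.6
    endloop
  endfacet
  facet normal -0.5767 -0.8170 0.0000
    outer loop
      vertex 1.6 3.9 0.0
      vertex 6.7 0.3 25.6
      vertex 1.6 3.9 25.6
    endloop
  endfacet
  facet normal 0.0804 -0.9968 0.0000
    outer loop
      vertex 6.7 0.3 0.0
      vertex 12.9 0.8 0.0
      vertex 12.9 0.8 25.6
    endloop
  endfacet
  facet normal 0.0804 -0.9968 0.0000
    outer loop
      vertex 6.7 0.3 0.0
      vertex 12.9 0.8 25.6
      vertex 6.7 0.3 25.6
    endloop
  endfacet
  facet normal 0.7071 -0.7071 0.0000
    outer loop
      vertex 12.9 0.8 0.0
      vertex 17.3 5.2 0.0
      vertex 17.3 5.2 25.6
    endloop
  endfacet
  facet normal 0.7071 -0.7071 0.0000
    outer loop
      vertex 12.9 0.8 0.0
      vertex 17.3 5.2 25.6
      vertex 12.9 0.8 25.6
    endloop
  endfacet
  facet normal 0.9954 -0.0963 0.0000
    outer loop
      vertex 17.3 5.2 0.0
      vertex 17.9 11.4 0.0
      vertex 17.9 11.4 25.6
    endloop
  endfacet
  facet normal 0.9954 -0.0963 0.0000
    outer loop
      vertex 17.3 5.2 0.0
      vertex 17.9 11.4 25.6
      vertex 17.3 5.2 25.6
    endloop
  endfacet
endsolid part

The G0 Z moves step by Δz≈8.5 mm. Every layer's G1 loop is the same polygon, so the solid is a straight extrusion of it from z=0 to z≈25.6. Closing with flat bottom and top caps and triangulating gives 32 facets — a regular 9-sided prism (a cylinder approximated with 9 flat sides), circumscribed radius ≈ 9.1 mm, height ≈ 25.6 mm.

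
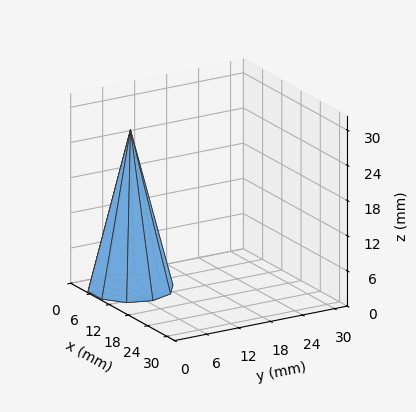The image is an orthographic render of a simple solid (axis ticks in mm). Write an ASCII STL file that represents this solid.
Reading the render: the shape is a regular 10-sided pyramid, base circumscribed radius ≈ 7 mm, apex at z ≈ 27 mm (dimensions read to the nearest mm from the axis ticks). For the STL, each face is triangulated and given an outward normal.

solid part
  facet normal 0.0000 0.0000 -1.0000
    outer loop
      vertex 9.163 13.657 0.000
      vertex 12.663 11.114 0.000
      vertex 14.000 7.000 0.000
    endloop
  endfacet
  facet normal 0.0000 0.0000 -1.0000
    outer loop
      vertex 4.837 13.657 0.000
      vertex 9.163 13.657 0.000
      vertex 14.000 7.000 0.000
    endloop
  endfacet
  facet normal 0.0000 0.0000 -1.0000
    outer loop
      vertex 1.337 11.114 0.000
      vertex 4.837 13.657 0.000
      vertex 14.000 7.000 0.000
    endloop
  endfacet
  facet normal 0.0000 0.0000 -1.0000
    outer loop
      vertex 0.000 7.000 0.000
      vertex 1.337 11.114 0.000
      vertex 14.000 7.000 0.000
    endloop
  endfacet
  facet normal 0.0000 0.0000 -1.0000
    outer loop
      vertex 1.337 2.886 0.000
      vertex 0.000 7.000 0.000
      vertex 14.000 7.000 0.000
    endloop
  endfacet
  facet normal 0.0000 0.0000 -1.0000
    outer loop
      vertex 4.837 0.343 0.000
      vertex 1.337 2.886 0.000
      vertex 14.000 7.000 0.000
    endloop
  endfacet
  facet normal 0.0000 0.0000 -1.0000
    outer loop
      vertex 9.163 0.343 0.000
      vertex 4.837 0.343 0.000
      vertex 14.000 7.000 0.000
    endloop
  endfacet
  facet normal 0.0000 0.0000 -1.0000
    outer loop
      vertex 12.663 2.886 0.000
      vertex 9.163 0.343 0.000
      vertex 14.000 7.000 0.000
    endloop
  endfacet
  facet normal 0.9234 0.3001 0.2394
    outer loop
      vertex 14.000 7.000 0.000
      vertex 12.663 11.114 0.000
      vertex 7.000 7.000 27.000
    endloop
  endfacet
  facet normal 0.5707 0.7855 0.2394
    outer loop
      vertex 12.663 11.114 0.000
      vertex 9.163 13.657 0.000
      vertex 7.000 7.000 27.000
    endloop
  endfacet
  facet normal 0.0000 0.9709 0.2394
    outer loop
      vertex 9.163 13.657 0.000
      vertex 4.837 13.657 0.000
      vertex 7.000 7.000 27.000
    endloop
  endfacet
  facet normal -0.5707 0.7855 0.2394
    outer loop
      vertex 4.837 13.657 0.000
      vertex 1.337 11.114 0.000
      vertex 7.000 7.000 27.000
    endloop
  endfacet
  facet normal -0.9234 0.3001 0.2394
    outer loop
      vertex 1.337 11.114 0.000
      vertex 0.000 7.000 0.000
      vertex 7.000 7.000 27.000
    endloop
  endfacet
  facet normal -0.9234 -0.3001 0.2394
    outer loop
      vertex 0.000 7.000 0.000
      vertex 1.337 2.886 0.000
      vertex 7.000 7.000 27.000
    endloop
  endfacet
  facet normal -0.5707 -0.7855 0.2394
    outer loop
      vertex 1.337 2.886 0.000
      vertex 4.837 0.343 0.000
      vertex 7.000 7.000 27.000
    endloop
  endfacet
  facet normal 0.0000 -0.9709 0.2394
    outer loop
      vertex 4.837 0.343 0.000
      vertex 9.163 0.343 0.000
      vertex 7.000 7.000 27.000
    endloop
  endfacet
  facet normal 0.5707 -0.7855 0.2394
    outer loop
      vertex 9.163 0.343 0.000
      vertex 12.663 2.886 0.000
      vertex 7.000 7.000 27.000
    endloop
  endfacet
  facet normal 0.9234 -0.3001 0.2394
    outer loop
      vertex 12.663 2.886 0.000
      vertex 14.000 7.000 0.000
      vertex 7.000 7.000 27.000
    endloop
  endfacet
endsolid part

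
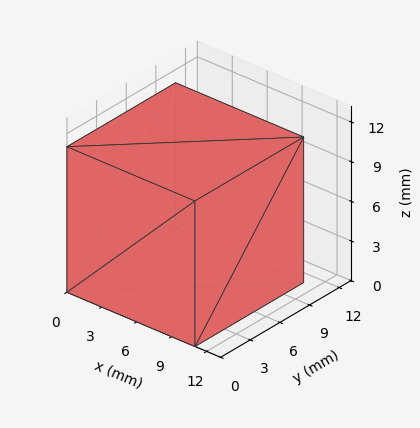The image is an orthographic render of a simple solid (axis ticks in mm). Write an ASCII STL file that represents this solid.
Reading the render: the shape is a rectangular box, roughly 11 × 11 mm footprint and 11 mm tall (dimensions read to the nearest mm from the axis ticks). For the STL, each face is triangulated and given an outward normal.

solid part
  facet normal 0.0000 0.0000 -1.0000
    outer loop
      vertex 11.0 11.0 0.0
      vertex 11.0 0.0 0.0
      vertex 0.0 0.0 0.0
    endloop
  endfacet
  facet normal 0.0000 0.0000 -1.0000
    outer loop
      vertex 0.0 11.0 0.0
      vertex 11.0 11.0 0.0
      vertex 0.0 0.0 0.0
    endloop
  endfacet
  facet normal 0.0000 0.0000 1.0000
    outer loop
      vertex 0.0 0.0 11.0
      vertex 11.0 0.0 11.0
      vertex 11.0 11.0 11.0
    endloop
  endfacet
  facet normal 0.0000 0.0000 1.0000
    outer loop
      vertex 0.0 0.0 11.0
      vertex 11.0 11.0 11.0
      vertex 0.0 11.0 11.0
    endloop
  endfacet
  facet normal 0.0000 -1.0000 0.0000
    outer loop
      vertex 0.0 0.0 0.0
      vertex 11.0 0.0 0.0
      vertex 11.0 0.0 11.0
    endloop
  endfacet
  facet normal 0.0000 -1.0000 0.0000
    outer loop
      vertex 0.0 0.0 0.0
      vertex 11.0 0.0 11.0
      vertex 0.0 0.0 11.0
    endloop
  endfacet
  facet normal 0.0000 1.0000 0.0000
    outer loop
      vertex 11.0 11.0 11.0
      vertex 11.0 11.0 0.0
      vertex 0.0 11.0 0.0
    endloop
  endfacet
  facet normal 0.0000 1.0000 0.0000
    outer loop
      vertex 0.0 11.0 11.0
      vertex 11.0 11.0 11.0
      vertex 0.0 11.0 0.0
    endloop
  endfacet
  facet normal -1.0000 0.0000 0.0000
    outer loop
      vertex 0.0 11.0 11.0
      vertex 0.0 11.0 0.0
      vertex 0.0 0.0 0.0
    endloop
  endfacet
  facet normal -1.0000 0.0000 0.0000
    outer loop
      vertex 0.0 0.0 11.0
      vertex 0.0 11.0 11.0
      vertex 0.0 0.0 0.0
    endloop
  endfacet
  facet normal 1.0000 0.0000 0.0000
    outer loop
      vertex 11.0 0.0 0.0
      vertex 11.0 11.0 0.0
      vertex 11.0 11.0 11.0
    endloop
  endfacet
  facet normal 1.0000 0.0000 0.0000
    outer loop
      vertex 11.0 0.0 0.0
      vertex 11.0 11.0 11.0
      vertex 11.0 0.0 11.0
    endloop
  endfacet
endsolid part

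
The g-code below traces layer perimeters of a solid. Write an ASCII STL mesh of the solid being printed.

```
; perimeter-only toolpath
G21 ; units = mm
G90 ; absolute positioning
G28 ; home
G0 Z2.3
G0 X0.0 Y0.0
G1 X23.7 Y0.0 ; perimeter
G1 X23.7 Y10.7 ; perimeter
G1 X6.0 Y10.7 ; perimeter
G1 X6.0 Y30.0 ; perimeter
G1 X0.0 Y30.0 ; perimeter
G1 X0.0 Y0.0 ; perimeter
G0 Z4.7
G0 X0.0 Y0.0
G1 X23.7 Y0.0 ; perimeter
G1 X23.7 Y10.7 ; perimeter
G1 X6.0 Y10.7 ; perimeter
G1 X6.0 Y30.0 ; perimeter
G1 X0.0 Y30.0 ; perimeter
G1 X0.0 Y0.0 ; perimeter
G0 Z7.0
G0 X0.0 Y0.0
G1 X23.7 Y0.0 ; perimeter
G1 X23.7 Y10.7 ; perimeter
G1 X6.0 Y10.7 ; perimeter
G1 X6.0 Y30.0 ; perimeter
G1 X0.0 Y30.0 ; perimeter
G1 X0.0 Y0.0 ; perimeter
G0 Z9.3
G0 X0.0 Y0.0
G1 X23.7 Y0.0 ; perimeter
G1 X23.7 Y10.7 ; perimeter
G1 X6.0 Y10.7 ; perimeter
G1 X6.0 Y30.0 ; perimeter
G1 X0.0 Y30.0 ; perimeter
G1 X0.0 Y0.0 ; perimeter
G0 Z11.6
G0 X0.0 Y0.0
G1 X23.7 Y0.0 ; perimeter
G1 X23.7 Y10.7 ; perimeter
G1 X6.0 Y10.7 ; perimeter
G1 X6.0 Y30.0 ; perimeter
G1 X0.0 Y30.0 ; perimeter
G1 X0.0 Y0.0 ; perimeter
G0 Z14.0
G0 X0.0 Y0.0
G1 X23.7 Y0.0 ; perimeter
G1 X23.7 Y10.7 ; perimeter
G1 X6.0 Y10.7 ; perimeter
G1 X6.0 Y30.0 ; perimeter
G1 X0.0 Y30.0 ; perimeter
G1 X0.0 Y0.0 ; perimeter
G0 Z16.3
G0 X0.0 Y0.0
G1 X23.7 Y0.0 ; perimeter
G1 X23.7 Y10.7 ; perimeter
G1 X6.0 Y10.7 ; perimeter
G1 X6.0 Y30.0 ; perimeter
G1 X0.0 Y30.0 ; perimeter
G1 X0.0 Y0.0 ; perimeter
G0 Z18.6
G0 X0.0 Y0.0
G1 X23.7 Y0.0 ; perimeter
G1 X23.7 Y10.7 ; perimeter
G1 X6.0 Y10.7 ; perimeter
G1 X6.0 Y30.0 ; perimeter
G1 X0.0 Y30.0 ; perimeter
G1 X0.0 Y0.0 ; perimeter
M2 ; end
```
solid part
  facet normal 0.0000 0.0000 -1.0000
    outer loop
      vertex 23.7 10.7 0.0
      vertex 23.7 0.0 0.0
      vertex 0.0 0.0 0.0
    endloop
  endfacet
  facet normal 0.0000 0.0000 -1.0000
    outer loop
      vertex 6.0 10.7 0.0
      vertex 23.7 10.7 0.0
      vertex 0.0 0.0 0.0
    endloop
  endfacet
  facet normal 0.0000 0.0000 -1.0000
    outer loop
      vertex 6.0 30.0 0.0
      vertex 6.0 10.7 0.0
      vertex 0.0 0.0 0.0
    endloop
  endfacet
  facet normal 0.0000 0.0000 -1.0000
    outer loop
      vertex 0.0 30.0 0.0
      vertex 6.0 30.0 0.0
      vertex 0.0 0.0 0.0
    endloop
  endfacet
  facet normal 0.0000 0.0000 1.0000
    outer loop
      vertex 0.0 0.0 18.6
      vertex 23.7 0.0 18.6
      vertex 23.7 10.7 18.6
    endloop
  endfacet
  facet normal 0.0000 0.0000 1.0000
    outer loop
      vertex 0.0 0.0 18.6
      vertex 23.7 10.7 18.6
      vertex 6.0 10.7 18.6
    endloop
  endfacet
  facet normal 0.0000 0.0000 1.0000
    outer loop
      vertex 0.0 0.0 18.6
      vertex 6.0 10.7 18.6
      vertex 6.0 30.0 18.6
    endloop
  endfacet
  facet normal 0.0000 0.0000 1.0000
    outer loop
      vertex 0.0 0.0 18.6
      vertex 6.0 30.0 18.6
      vertex 0.0 30.0 18.6
    endloop
  endfacet
  facet normal 0.0000 -1.0000 0.0000
    outer loop
      vertex 0.0 0.0 0.0
      vertex 23.7 0.0 0.0
      vertex 23.7 0.0 18.6
    endloop
  endfacet
  facet normal 0.0000 -1.0000 0.0000
    outer loop
      vertex 0.0 0.0 0.0
      vertex 23.7 0.0 18.6
      vertex 0.0 0.0 18.6
    endloop
  endfacet
  facet normal 1.0000 0.0000 0.0000
    outer loop
      vertex 23.7 0.0 0.0
      vertex 23.7 10.7 0.0
      vertex 23.7 10.7 18.6
    endloop
  endfacet
  facet normal 1.0000 0.0000 0.0000
    outer loop
      vertex 23.7 0.0 0.0
      vertex 23.7 10.7 18.6
      vertex 23.7 0.0 18.6
    endloop
  endfacet
  facet normal 0.0000 1.0000 0.0000
    outer loop
      vertex 23.7 10.7 0.0
      vertex 6.0 10.7 0.0
      vertex 6.0 10.7 18.6
    endloop
  endfacet
  facet normal 0.0000 1.0000 0.0000
    outer loop
      vertex 23.7 10.7 0.0
      vertex 6.0 10.7 18.6
      vertex 23.7 10.7 18.6
    endloop
  endfacet
  facet normal 1.0000 0.0000 0.0000
    outer loop
      vertex 6.0 10.7 0.0
      vertex 6.0 30.0 0.0
      vertex 6.0 30.0 18.6
    endloop
  endfacet
  facet normal 1.0000 0.0000 0.0000
    outer loop
      vertex 6.0 10.7 0.0
      vertex 6.0 30.0 18.6
      vertex 6.0 10.7 18.6
    endloop
  endfacet
  facet normal 0.0000 1.0000 0.0000
    outer loop
      vertex 6.0 30.0 0.0
      vertex 0.0 30.0 0.0
      vertex 0.0 30.0 18.6
    endloop
  endfacet
  facet normal 0.0000 1.0000 0.0000
    outer loop
      vertex 6.0 30.0 0.0
      vertex 0.0 30.0 18.6
      vertex 6.0 30.0 18.6
    endloop
  endfacet
  facet normal -1.0000 0.0000 0.0000
    outer loop
      vertex 0.0 30.0 0.0
      vertex 0.0 0.0 0.0
      vertex 0.0 0.0 18.6
    endloop
  endfacet
  facet normal -1.0000 0.0000 0.0000
    outer loop
      vertex 0.0 30.0 0.0
      vertex 0.0 0.0 18.6
      vertex 0.0 30.0 18.6
    endloop
  endfacet
endsolid part

The G0 Z moves step by Δz≈2.3 mm. Every layer's G1 loop is the same polygon, so the solid is a straight extrusion of it from z=0 to z≈18.6. Closing with flat bottom and top caps and triangulating gives 20 facets — an L-shaped prism: outer 23.7 × 30 mm, arm thicknesses ≈ 10.7 mm (horizontal) and 6 mm (vertical), extruded 18.6 mm in z.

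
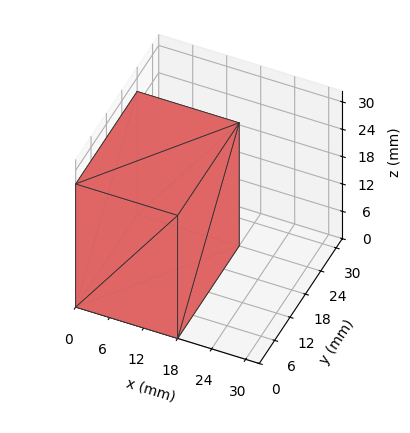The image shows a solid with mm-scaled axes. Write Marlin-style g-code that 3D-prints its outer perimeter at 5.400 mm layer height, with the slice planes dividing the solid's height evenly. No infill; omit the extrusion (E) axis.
Reading the render: the shape is a rectangular box, roughly 18 × 24 mm footprint and 27 mm tall (dimensions read to the nearest mm from the axis ticks). For the g-code, the solid's height is divided into equal slices at the stated Δz and each level perimeter traced with G1 moves after a G0 lift.

; perimeter-only toolpath
G21 ; units = mm
G90 ; absolute positioning
G28 ; home
; layer 1
G0 Z5.400
G0 X0.000 Y0.000
G1 X18.000 Y0.000
G1 X18.000 Y24.000
G1 X0.000 Y24.000
G1 X0.000 Y0.000
; layer 2
G0 Z10.800
G0 X0.000 Y0.000
G1 X18.000 Y0.000
G1 X18.000 Y24.000
G1 X0.000 Y24.000
G1 X0.000 Y0.000
; layer 3
G0 Z16.200
G0 X0.000 Y0.000
G1 X18.000 Y0.000
G1 X18.000 Y24.000
G1 X0.000 Y24.000
G1 X0.000 Y0.000
; layer 4
G0 Z21.600
G0 X0.000 Y0.000
G1 X18.000 Y0.000
G1 X18.000 Y24.000
G1 X0.000 Y24.000
G1 X0.000 Y0.000
; layer 5
G0 Z27.000
G0 X0.000 Y0.000
G1 X18.000 Y0.000
G1 X18.000 Y24.000
G1 X0.000 Y24.000
G1 X0.000 Y0.000
M2 ; end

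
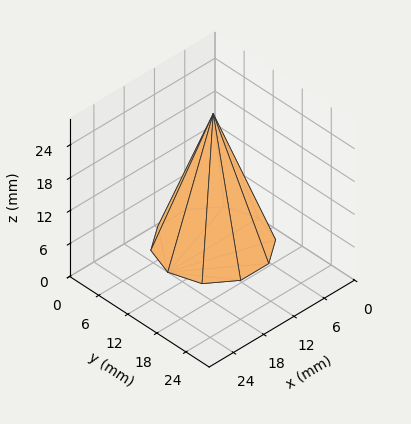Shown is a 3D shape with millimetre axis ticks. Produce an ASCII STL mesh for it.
Reading the render: the shape is a regular 10-sided pyramid, base circumscribed radius ≈ 9 mm, apex at z ≈ 24 mm (dimensions read to the nearest mm from the axis ticks). For the STL, each face is triangulated and given an outward normal.

solid part
  facet normal 0.0000 0.0000 -1.0000
    outer loop
      vertex 11.781 17.560 0.000
      vertex 16.281 14.290 0.000
      vertex 18.000 9.000 0.000
    endloop
  endfacet
  facet normal 0.0000 0.0000 -1.0000
    outer loop
      vertex 6.219 17.560 0.000
      vertex 11.781 17.560 0.000
      vertex 18.000 9.000 0.000
    endloop
  endfacet
  facet normal 0.0000 0.0000 -1.0000
    outer loop
      vertex 1.719 14.290 0.000
      vertex 6.219 17.560 0.000
      vertex 18.000 9.000 0.000
    endloop
  endfacet
  facet normal 0.0000 0.0000 -1.0000
    outer loop
      vertex 0.000 9.000 0.000
      vertex 1.719 14.290 0.000
      vertex 18.000 9.000 0.000
    endloop
  endfacet
  facet normal 0.0000 0.0000 -1.0000
    outer loop
      vertex 1.719 3.710 0.000
      vertex 0.000 9.000 0.000
      vertex 18.000 9.000 0.000
    endloop
  endfacet
  facet normal 0.0000 0.0000 -1.0000
    outer loop
      vertex 6.219 0.440 0.000
      vertex 1.719 3.710 0.000
      vertex 18.000 9.000 0.000
    endloop
  endfacet
  facet normal 0.0000 0.0000 -1.0000
    outer loop
      vertex 11.781 0.440 0.000
      vertex 6.219 0.440 0.000
      vertex 18.000 9.000 0.000
    endloop
  endfacet
  facet normal 0.0000 0.0000 -1.0000
    outer loop
      vertex 16.281 3.710 0.000
      vertex 11.781 0.440 0.000
      vertex 18.000 9.000 0.000
    endloop
  endfacet
  facet normal 0.8958 0.2911 0.3359
    outer loop
      vertex 18.000 9.000 0.000
      vertex 16.281 14.290 0.000
      vertex 9.000 9.000 24.000
    endloop
  endfacet
  facet normal 0.5537 0.7620 0.3359
    outer loop
      vertex 16.281 14.290 0.000
      vertex 11.781 17.560 0.000
      vertex 9.000 9.000 24.000
    endloop
  endfacet
  facet normal 0.0000 0.9419 0.3359
    outer loop
      vertex 11.781 17.560 0.000
      vertex 6.219 17.560 0.000
      vertex 9.000 9.000 24.000
    endloop
  endfacet
  facet normal -0.5537 0.7620 0.3359
    outer loop
      vertex 6.219 17.560 0.000
      vertex 1.719 14.290 0.000
      vertex 9.000 9.000 24.000
    endloop
  endfacet
  facet normal -0.8958 0.2911 0.3359
    outer loop
      vertex 1.719 14.290 0.000
      vertex 0.000 9.000 0.000
      vertex 9.000 9.000 24.000
    endloop
  endfacet
  facet normal -0.8958 -0.2911 0.3359
    outer loop
      vertex 0.000 9.000 0.000
      vertex 1.719 3.710 0.000
      vertex 9.000 9.000 24.000
    endloop
  endfacet
  facet normal -0.5537 -0.7620 0.3359
    outer loop
      vertex 1.719 3.710 0.000
      vertex 6.219 0.440 0.000
      vertex 9.000 9.000 24.000
    endloop
  endfacet
  facet normal 0.0000 -0.9419 0.3359
    outer loop
      vertex 6.219 0.440 0.000
      vertex 11.781 0.440 0.000
      vertex 9.000 9.000 24.000
    endloop
  endfacet
  facet normal 0.5537 -0.7620 0.3359
    outer loop
      vertex 11.781 0.440 0.000
      vertex 16.281 3.710 0.000
      vertex 9.000 9.000 24.000
    endloop
  endfacet
  facet normal 0.8958 -0.2911 0.3359
    outer loop
      vertex 16.281 3.710 0.000
      vertex 18.000 9.000 0.000
      vertex 9.000 9.000 24.000
    endloop
  endfacet
endsolid part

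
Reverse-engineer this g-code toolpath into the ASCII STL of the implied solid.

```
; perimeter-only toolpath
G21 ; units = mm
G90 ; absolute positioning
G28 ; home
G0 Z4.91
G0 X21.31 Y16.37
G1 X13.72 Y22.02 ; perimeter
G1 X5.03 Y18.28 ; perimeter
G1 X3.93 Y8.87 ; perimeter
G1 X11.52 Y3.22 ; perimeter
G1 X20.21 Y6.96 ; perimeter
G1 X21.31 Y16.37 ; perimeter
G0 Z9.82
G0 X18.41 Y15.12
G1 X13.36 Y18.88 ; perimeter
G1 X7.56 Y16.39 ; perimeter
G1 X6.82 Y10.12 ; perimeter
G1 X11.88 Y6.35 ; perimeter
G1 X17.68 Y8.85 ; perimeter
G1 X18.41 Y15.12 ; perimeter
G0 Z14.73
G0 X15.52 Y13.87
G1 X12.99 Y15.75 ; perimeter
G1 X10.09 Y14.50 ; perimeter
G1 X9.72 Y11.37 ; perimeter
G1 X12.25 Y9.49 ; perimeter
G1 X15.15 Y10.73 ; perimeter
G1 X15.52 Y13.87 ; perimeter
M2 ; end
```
solid part
  facet normal 0.0000 0.0000 -1.0000
    outer loop
      vertex 2.50 20.16 0.00
      vertex 14.09 25.15 0.00
      vertex 24.21 17.62 0.00
    endloop
  endfacet
  facet normal 0.0000 0.0000 -1.0000
    outer loop
      vertex 1.03 7.62 0.00
      vertex 2.50 20.16 0.00
      vertex 24.21 17.62 0.00
    endloop
  endfacet
  facet normal 0.0000 0.0000 -1.0000
    outer loop
      vertex 11.15 0.09 0.00
      vertex 1.03 7.62 0.00
      vertex 24.21 17.62 0.00
    endloop
  endfacet
  facet normal 0.0000 0.0000 -1.0000
    outer loop
      vertex 22.74 5.08 0.00
      vertex 11.15 0.09 0.00
      vertex 24.21 17.62 0.00
    endloop
  endfacet
  facet normal 0.5216 0.7010 0.4863
    outer loop
      vertex 24.21 17.62 0.00
      vertex 14.09 25.15 0.00
      vertex 12.62 12.62 19.64
    endloop
  endfacet
  facet normal -0.3456 0.8026 0.4862
    outer loop
      vertex 14.09 25.15 0.00
      vertex 2.50 20.16 0.00
      vertex 12.62 12.62 19.64
    endloop
  endfacet
  facet normal -0.8679 0.1017 0.4863
    outer loop
      vertex 2.50 20.16 0.00
      vertex 1.03 7.62 0.00
      vertex 12.62 12.62 19.64
    endloop
  endfacet
  facet normal -0.5216 -0.7010 0.4863
    outer loop
      vertex 1.03 7.62 0.00
      vertex 11.15 0.09 0.00
      vertex 12.62 12.62 19.64
    endloop
  endfacet
  facet normal 0.3456 -0.8026 0.4862
    outer loop
      vertex 11.15 0.09 0.00
      vertex 22.74 5.08 0.00
      vertex 12.62 12.62 19.64
    endloop
  endfacet
  facet normal 0.8679 -0.1017 0.4863
    outer loop
      vertex 22.74 5.08 0.00
      vertex 24.21 17.62 0.00
      vertex 12.62 12.62 19.64
    endloop
  endfacet
endsolid part

The G0 Z moves step by Δz≈4.91 mm. The G1 loops shrink linearly with z, so the solid tapers from its base footprint up to z≈19.6. Closing with a flat bottom cap and the tapered top and triangulating gives 10 facets — a regular 6-sided pyramid, base circumscribed radius ≈ 12.6 mm, apex at z ≈ 19.6 mm.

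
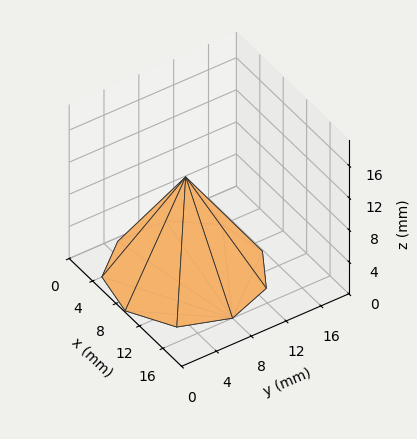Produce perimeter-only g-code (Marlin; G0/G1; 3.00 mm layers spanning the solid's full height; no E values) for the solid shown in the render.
Reading the render: the shape is a regular 9-sided pyramid, base circumscribed radius ≈ 8 mm, apex at z ≈ 12 mm (dimensions read to the nearest mm from the axis ticks). For the g-code, the solid's height is divided into equal slices at the stated Δz and each level perimeter traced with G1 moves after a G0 lift.

; perimeter-only toolpath
G21 ; units = mm
G90 ; absolute positioning
G28 ; home
; layer 1
G0 Z3.00
G0 X14.00 Y8.00
G1 X12.60 Y11.86
G1 X9.04 Y13.91
G1 X5.00 Y13.20
G1 X2.36 Y10.05
G1 X2.36 Y5.95
G1 X5.00 Y2.80
G1 X9.04 Y2.09
G1 X12.60 Y4.14
G1 X14.00 Y8.00
; layer 2
G0 Z6.00
G0 X12.00 Y8.00
G1 X11.07 Y10.57
G1 X8.70 Y11.94
G1 X6.00 Y11.46
G1 X4.24 Y9.37
G1 X4.24 Y6.63
G1 X6.00 Y4.54
G1 X8.70 Y4.06
G1 X11.07 Y5.43
G1 X12.00 Y8.00
; layer 3
G0 Z9.00
G0 X10.00 Y8.00
G1 X9.53 Y9.29
G1 X8.35 Y9.97
G1 X7.00 Y9.73
G1 X6.12 Y8.69
G1 X6.12 Y7.31
G1 X7.00 Y6.27
G1 X8.35 Y6.03
G1 X9.53 Y6.71
G1 X10.00 Y8.00
M2 ; end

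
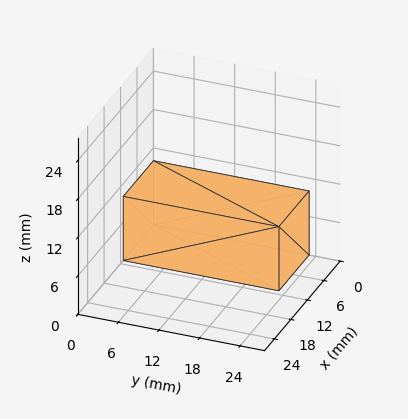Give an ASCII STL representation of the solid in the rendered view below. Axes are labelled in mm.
Reading the render: the shape is a rectangular box, roughly 11 × 23 mm footprint and 10 mm tall (dimensions read to the nearest mm from the axis ticks). For the STL, each face is triangulated and given an outward normal.

solid part
  facet normal 0.0000 0.0000 -1.0000
    outer loop
      vertex 11.00 23.00 0.00
      vertex 11.00 0.00 0.00
      vertex 0.00 0.00 0.00
    endloop
  endfacet
  facet normal 0.0000 0.0000 -1.0000
    outer loop
      vertex 0.00 23.00 0.00
      vertex 11.00 23.00 0.00
      vertex 0.00 0.00 0.00
    endloop
  endfacet
  facet normal 0.0000 0.0000 1.0000
    outer loop
      vertex 0.00 0.00 10.00
      vertex 11.00 0.00 10.00
      vertex 11.00 23.00 10.00
    endloop
  endfacet
  facet normal 0.0000 0.0000 1.0000
    outer loop
      vertex 0.00 0.00 10.00
      vertex 11.00 23.00 10.00
      vertex 0.00 23.00 10.00
    endloop
  endfacet
  facet normal 0.0000 -1.0000 0.0000
    outer loop
      vertex 0.00 0.00 0.00
      vertex 11.00 0.00 0.00
      vertex 11.00 0.00 10.00
    endloop
  endfacet
  facet normal 0.0000 -1.0000 0.0000
    outer loop
      vertex 0.00 0.00 0.00
      vertex 11.00 0.00 10.00
      vertex 0.00 0.00 10.00
    endloop
  endfacet
  facet normal 0.0000 1.0000 0.0000
    outer loop
      vertex 11.00 23.00 10.00
      vertex 11.00 23.00 0.00
      vertex 0.00 23.00 0.00
    endloop
  endfacet
  facet normal 0.0000 1.0000 0.0000
    outer loop
      vertex 0.00 23.00 10.00
      vertex 11.00 23.00 10.00
      vertex 0.00 23.00 0.00
    endloop
  endfacet
  facet normal -1.0000 0.0000 0.0000
    outer loop
      vertex 0.00 23.00 10.00
      vertex 0.00 23.00 0.00
      vertex 0.00 0.00 0.00
    endloop
  endfacet
  facet normal -1.0000 0.0000 0.0000
    outer loop
      vertex 0.00 0.00 10.00
      vertex 0.00 23.00 10.00
      vertex 0.00 0.00 0.00
    endloop
  endfacet
  facet normal 1.0000 0.0000 0.0000
    outer loop
      vertex 11.00 0.00 0.00
      vertex 11.00 23.00 0.00
      vertex 11.00 23.00 10.00
    endloop
  endfacet
  facet normal 1.0000 0.0000 0.0000
    outer loop
      vertex 11.00 0.00 0.00
      vertex 11.00 23.00 10.00
      vertex 11.00 0.00 10.00
    endloop
  endfacet
endsolid part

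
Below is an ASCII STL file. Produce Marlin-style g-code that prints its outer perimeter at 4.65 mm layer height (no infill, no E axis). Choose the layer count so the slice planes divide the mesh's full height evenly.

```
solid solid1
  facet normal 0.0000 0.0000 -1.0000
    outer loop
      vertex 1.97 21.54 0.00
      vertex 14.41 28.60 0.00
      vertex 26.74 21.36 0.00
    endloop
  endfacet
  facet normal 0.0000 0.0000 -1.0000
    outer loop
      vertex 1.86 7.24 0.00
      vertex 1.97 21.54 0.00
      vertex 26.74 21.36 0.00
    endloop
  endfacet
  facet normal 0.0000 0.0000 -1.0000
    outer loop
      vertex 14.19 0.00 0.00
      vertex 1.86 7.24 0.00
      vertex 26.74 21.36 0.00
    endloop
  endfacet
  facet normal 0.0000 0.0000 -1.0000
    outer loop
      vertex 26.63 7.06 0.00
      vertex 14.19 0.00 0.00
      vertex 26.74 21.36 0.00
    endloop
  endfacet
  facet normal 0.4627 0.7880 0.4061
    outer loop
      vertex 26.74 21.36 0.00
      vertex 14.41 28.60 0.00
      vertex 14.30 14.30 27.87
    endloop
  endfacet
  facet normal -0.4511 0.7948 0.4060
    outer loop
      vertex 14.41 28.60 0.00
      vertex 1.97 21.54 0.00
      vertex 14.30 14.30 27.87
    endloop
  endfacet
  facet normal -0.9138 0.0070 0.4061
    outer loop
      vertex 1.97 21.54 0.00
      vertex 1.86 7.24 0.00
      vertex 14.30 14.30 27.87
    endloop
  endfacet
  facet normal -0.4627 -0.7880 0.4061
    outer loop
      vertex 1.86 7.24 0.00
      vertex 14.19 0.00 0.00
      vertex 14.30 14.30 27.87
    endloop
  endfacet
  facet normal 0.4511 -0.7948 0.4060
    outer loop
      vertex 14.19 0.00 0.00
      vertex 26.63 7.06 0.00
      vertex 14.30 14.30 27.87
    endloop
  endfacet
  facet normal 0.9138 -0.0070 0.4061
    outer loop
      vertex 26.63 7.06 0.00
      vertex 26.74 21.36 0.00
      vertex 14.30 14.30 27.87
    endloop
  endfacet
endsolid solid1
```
; perimeter-only toolpath
G21 ; units = mm
G90 ; absolute positioning
G28 ; home
; layer 1
G0 Z4.65
G0 X24.67 Y20.18
G1 X14.39 Y26.22
G1 X4.03 Y20.33
G1 X3.93 Y8.42
G1 X14.21 Y2.38
G1 X24.57 Y8.27
G1 X24.67 Y20.18
; layer 2
G0 Z9.29
G0 X22.59 Y19.01
G1 X14.37 Y23.83
G1 X6.08 Y19.13
G1 X6.01 Y9.59
G1 X14.23 Y4.77
G1 X22.52 Y9.47
G1 X22.59 Y19.01
; layer 3
G0 Z13.94
G0 X20.52 Y17.83
G1 X14.36 Y21.45
G1 X8.14 Y17.92
G1 X8.08 Y10.77
G1 X14.25 Y7.15
G1 X20.46 Y10.68
G1 X20.52 Y17.83
; layer 4
G0 Z18.58
G0 X18.45 Y16.65
G1 X14.34 Y19.07
G1 X10.19 Y16.71
G1 X10.15 Y11.95
G1 X14.26 Y9.53
G1 X18.41 Y11.89
G1 X18.45 Y16.65
; layer 5
G0 Z23.23
G0 X16.37 Y15.48
G1 X14.32 Y16.68
G1 X12.25 Y15.51
G1 X12.23 Y13.12
G1 X14.28 Y11.92
G1 X16.36 Y13.09
G1 X16.37 Y15.48
M2 ; end

The solid is a regular 6-sided pyramid, base circumscribed radius ≈ 14.3 mm, apex at z ≈ 27.9 mm. Slicing at Δz = 4.65 mm — 6 equal slices spanning the solid's height, so layer i sits at z = i·h/6 — gives 5 non-empty perimeters. Each is a 6-segment closed polygon; G0 lifts to the layer z and rapids to the start vertex, then G1 traces the edges. The cross-section shrinks linearly with z (the slice at the apex is degenerate and omitted).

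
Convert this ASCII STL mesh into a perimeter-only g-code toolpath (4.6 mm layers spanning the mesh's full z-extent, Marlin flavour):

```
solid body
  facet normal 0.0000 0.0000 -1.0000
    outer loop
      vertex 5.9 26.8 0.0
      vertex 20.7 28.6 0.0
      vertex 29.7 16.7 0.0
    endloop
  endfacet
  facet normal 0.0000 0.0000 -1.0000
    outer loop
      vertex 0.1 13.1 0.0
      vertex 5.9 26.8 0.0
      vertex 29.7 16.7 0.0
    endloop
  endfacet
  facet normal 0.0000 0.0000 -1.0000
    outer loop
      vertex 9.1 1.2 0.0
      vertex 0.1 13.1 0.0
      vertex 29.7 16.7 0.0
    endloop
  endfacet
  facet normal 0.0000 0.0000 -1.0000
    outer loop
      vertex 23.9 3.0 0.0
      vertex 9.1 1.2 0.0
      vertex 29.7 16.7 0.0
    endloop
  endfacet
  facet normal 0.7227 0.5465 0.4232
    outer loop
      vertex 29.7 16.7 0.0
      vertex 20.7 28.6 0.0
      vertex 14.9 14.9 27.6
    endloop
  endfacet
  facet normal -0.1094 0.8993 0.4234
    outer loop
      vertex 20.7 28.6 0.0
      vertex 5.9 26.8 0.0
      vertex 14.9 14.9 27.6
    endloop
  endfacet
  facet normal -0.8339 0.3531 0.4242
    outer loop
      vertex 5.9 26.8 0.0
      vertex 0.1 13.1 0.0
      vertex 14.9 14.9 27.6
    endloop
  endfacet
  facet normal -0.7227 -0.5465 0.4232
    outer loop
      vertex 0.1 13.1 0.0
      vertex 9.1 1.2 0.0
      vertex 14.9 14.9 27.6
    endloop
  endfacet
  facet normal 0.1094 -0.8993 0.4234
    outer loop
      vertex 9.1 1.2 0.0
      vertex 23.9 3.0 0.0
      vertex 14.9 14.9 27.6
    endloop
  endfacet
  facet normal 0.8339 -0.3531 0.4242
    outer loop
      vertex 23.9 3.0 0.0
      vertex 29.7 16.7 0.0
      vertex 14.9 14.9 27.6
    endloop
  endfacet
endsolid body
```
; perimeter-only toolpath
G21 ; units = mm
G90 ; absolute positioning
G28 ; home
; layer 1
G0 Z4.6
G0 X27.2 Y16.4
G1 X19.7 Y26.3
G1 X7.4 Y24.8
G1 X2.6 Y13.4
G1 X10.1 Y3.5
G1 X22.4 Y5.0
G1 X27.2 Y16.4
; layer 2
G0 Z9.2
G0 X24.8 Y16.1
G1 X18.8 Y24.0
G1 X8.9 Y22.8
G1 X5.0 Y13.7
G1 X11.0 Y5.8
G1 X20.9 Y7.0
G1 X24.8 Y16.1
; layer 3
G0 Z13.8
G0 X22.3 Y15.8
G1 X17.8 Y21.8
G1 X10.4 Y20.9
G1 X7.5 Y14.0
G1 X12.0 Y8.1
G1 X19.4 Y8.9
G1 X22.3 Y15.8
; layer 4
G0 Z18.4
G0 X19.8 Y15.5
G1 X16.8 Y19.5
G1 X11.9 Y18.9
G1 X10.0 Y14.3
G1 X13.0 Y10.3
G1 X17.9 Y10.9
G1 X19.8 Y15.5
; layer 5
G0 Z23.0
G0 X17.4 Y15.2
G1 X15.9 Y17.2
G1 X13.4 Y16.9
G1 X12.4 Y14.6
G1 X13.9 Y12.6
G1 X16.4 Y12.9
G1 X17.4 Y15.2
M2 ; end

The solid is a regular 6-sided pyramid, base circumscribed radius ≈ 14.9 mm, apex at z ≈ 27.6 mm. Slicing at Δz = 4.6 mm — 6 equal slices spanning the solid's height, so layer i sits at z = i·h/6 — gives 5 non-empty perimeters. Each is a 6-segment closed polygon; G0 lifts to the layer z and rapids to the start vertex, then G1 traces the edges. The cross-section shrinks linearly with z (the slice at the apex is degenerate and omitted).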